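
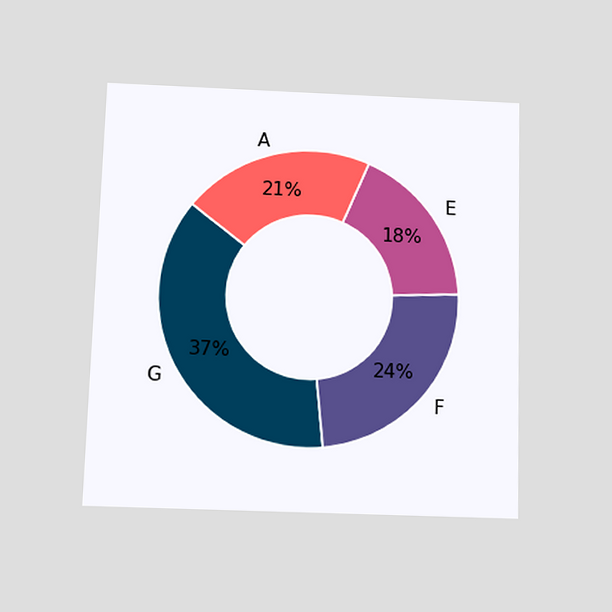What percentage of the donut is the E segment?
The chart is viewed slightly from below. The E segment takes up 18% of the ring.

18%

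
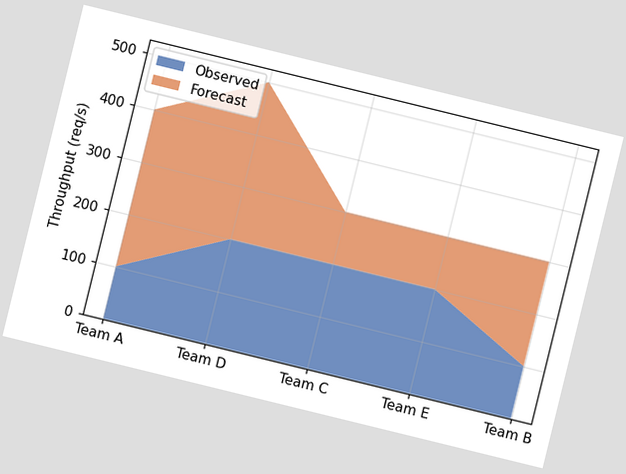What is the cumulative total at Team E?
The chart is tilted about 14° clockwise. The stacked total at Team E reaches 300req/s.

300req/s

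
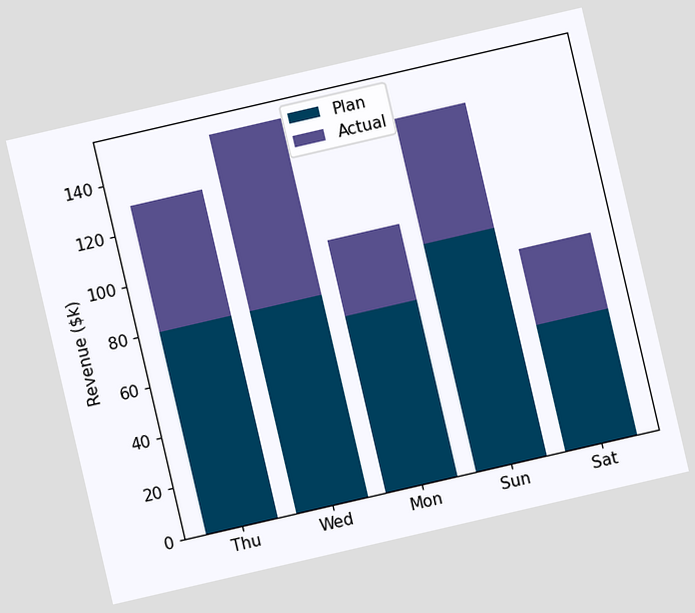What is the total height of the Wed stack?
$150k

The chart is tilted about 13° counter-clockwise. The Wed stack's top reaches $150k on the y-axis.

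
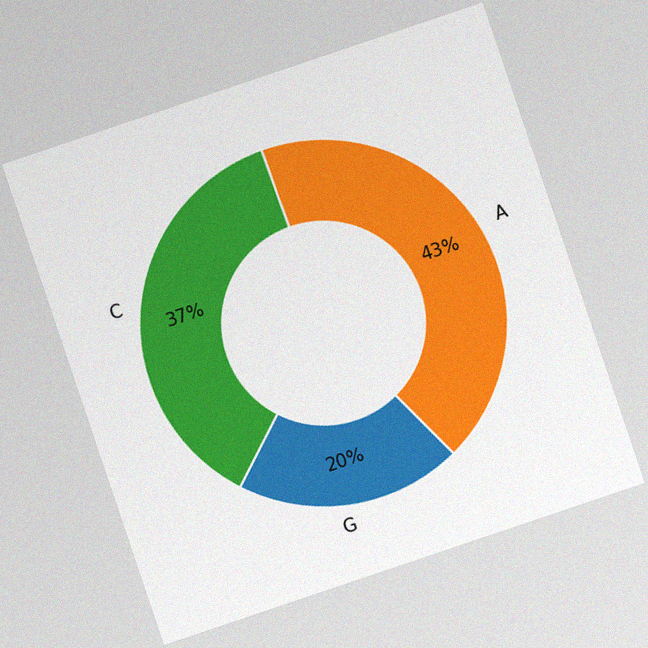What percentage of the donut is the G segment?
20%

The chart is tilted about 19° counter-clockwise, with some photo noise. The G segment takes up 20% of the ring.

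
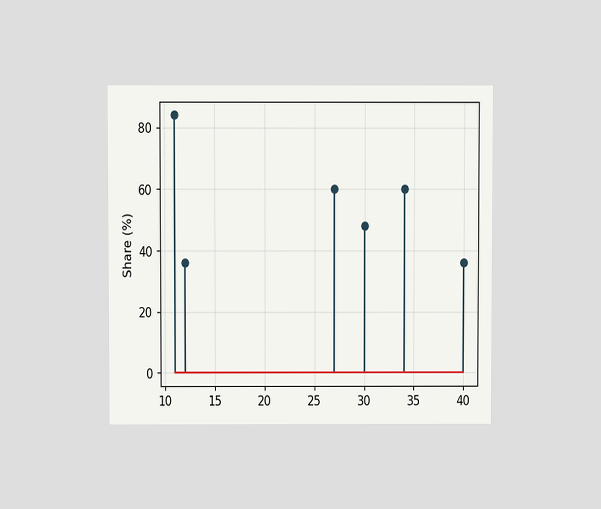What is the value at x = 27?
The chart is viewed at a slight angle. The stem at x=27 reaches 60%.

60%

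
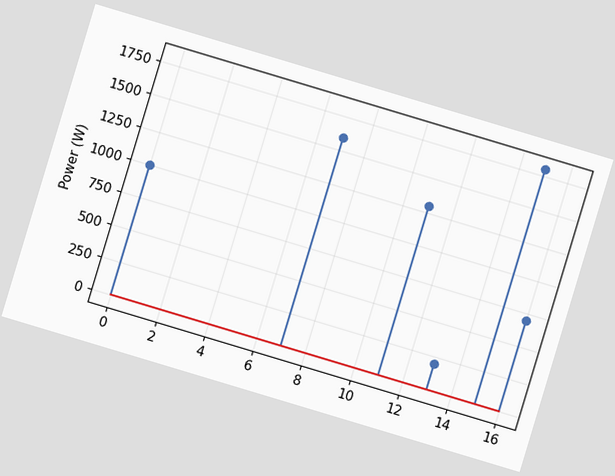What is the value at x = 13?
The chart is tilted about 17° clockwise. The stem at x=13 reaches 200W.

200W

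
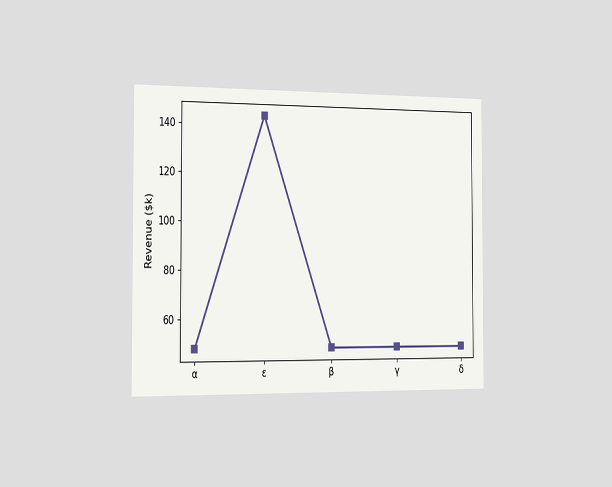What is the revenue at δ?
$48k

The chart is viewed slightly from the left. At δ, the line is at $48k.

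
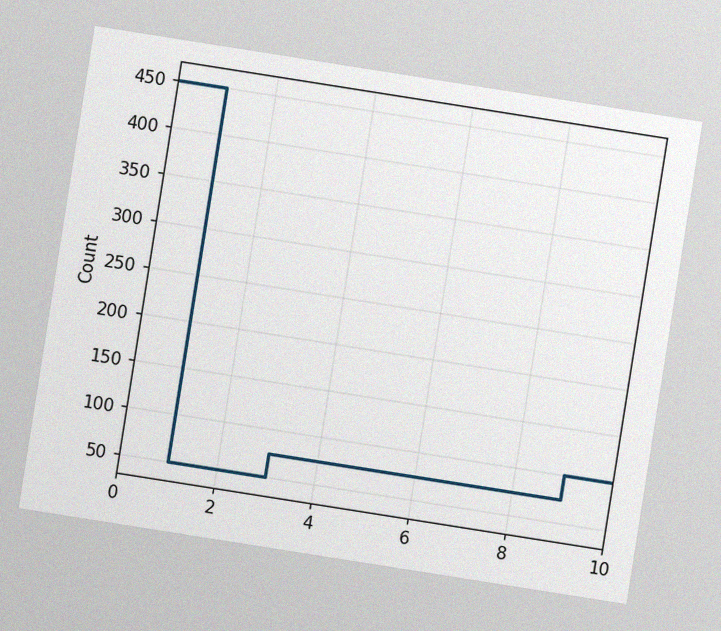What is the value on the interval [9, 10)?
100

The chart is tilted about 9° clockwise, with some photo noise. On [9, 10) the step sits at 100.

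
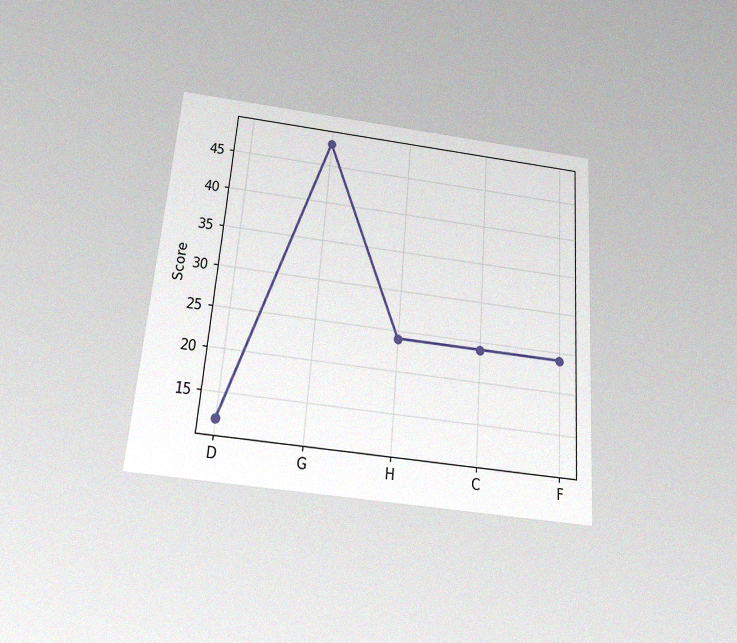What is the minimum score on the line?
12

The chart is tilted about 4° clockwise and viewed slightly from below, with some photo noise. The lowest point is at D, and reading across to the y-axis gives 12.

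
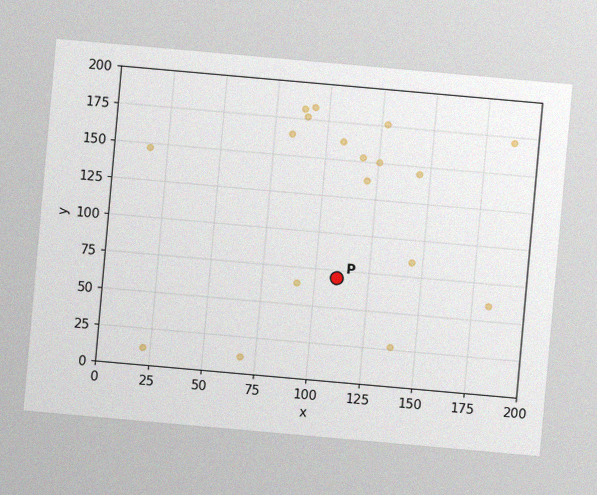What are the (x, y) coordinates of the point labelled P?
(110, 70)

The chart is tilted about 5° clockwise, with some photo noise. Following the gridlines from P to each axis, P sits at (110, 70).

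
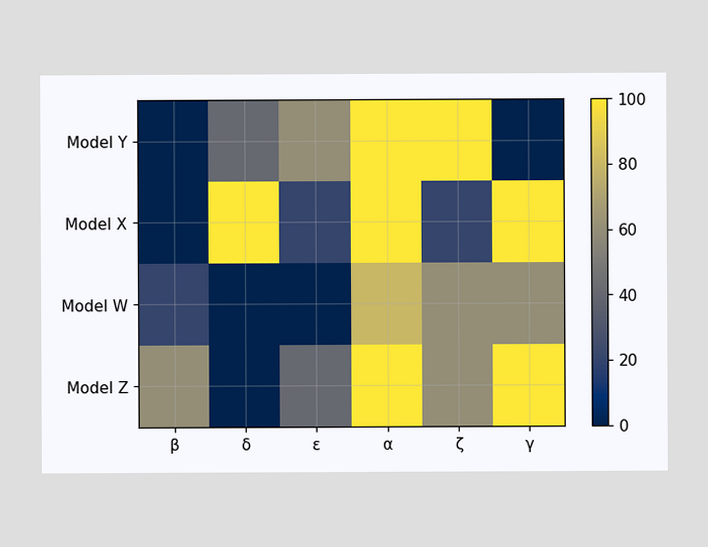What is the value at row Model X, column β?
0

Matching cell (Model X, β) against the colorbar gives 0.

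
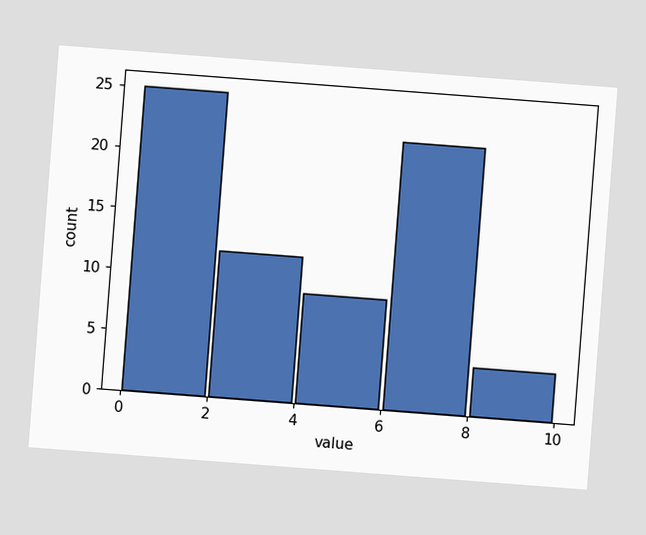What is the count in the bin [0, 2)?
25

The chart is tilted about 4° clockwise. The [0, 2) bin has height 25.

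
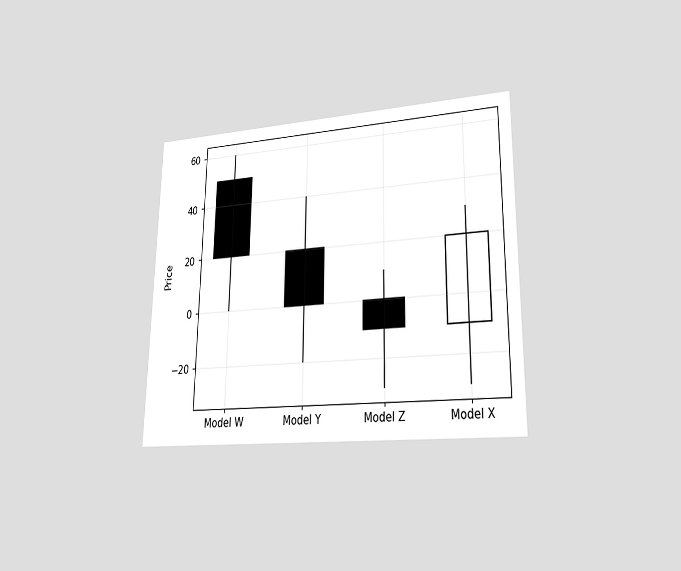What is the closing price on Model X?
20

The chart is viewed at a slight angle. The Model X candle closes at 20.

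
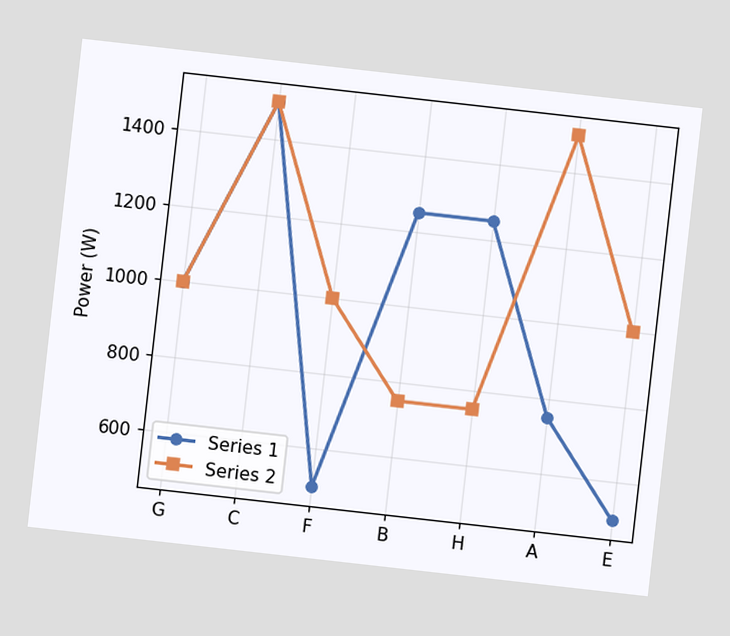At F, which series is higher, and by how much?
The chart is tilted about 6° clockwise. At F, Series 2 sits above the other line by 500W.

Series 2, by 500W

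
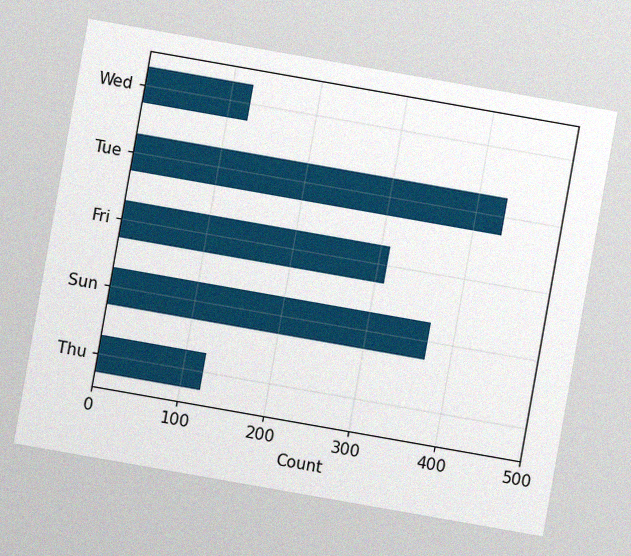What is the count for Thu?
The chart is tilted about 10° clockwise, with some photo noise. Reading along the chart's x-axis, the Thu bar reaches 124.

124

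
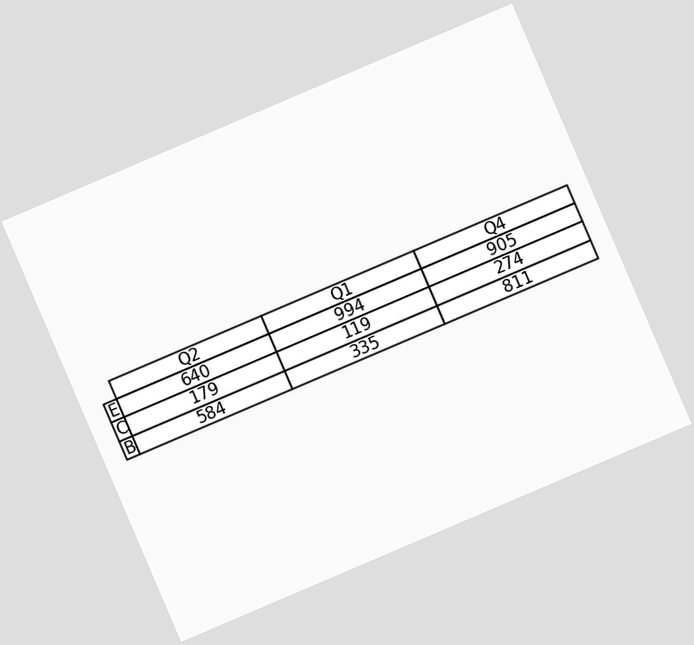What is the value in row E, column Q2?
The chart is tilted about 23° counter-clockwise. The (E, Q2) cell reads 640.

640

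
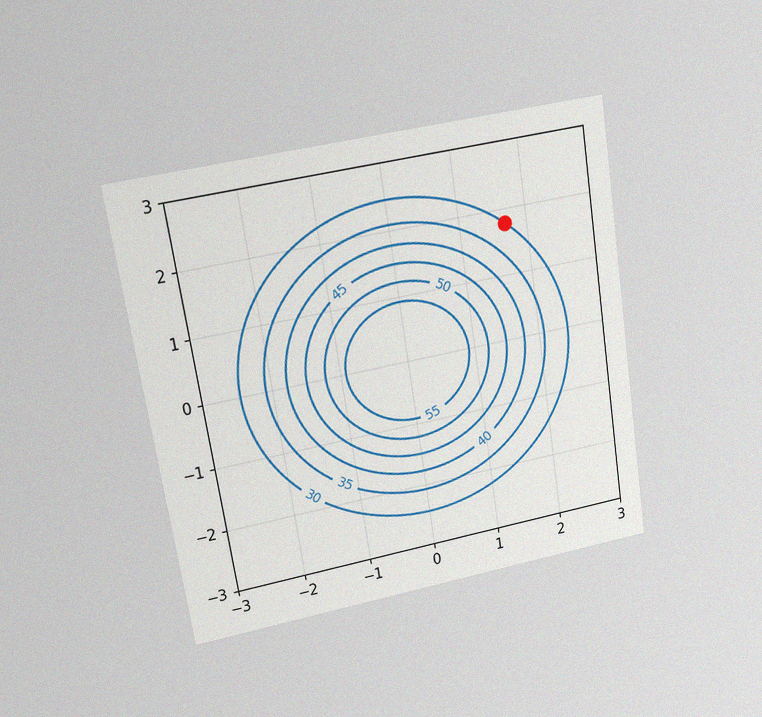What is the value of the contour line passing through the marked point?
The chart is tilted about 9° counter-clockwise and viewed at a slight angle, with some photo noise. The marked point sits on the contour labelled 30.

30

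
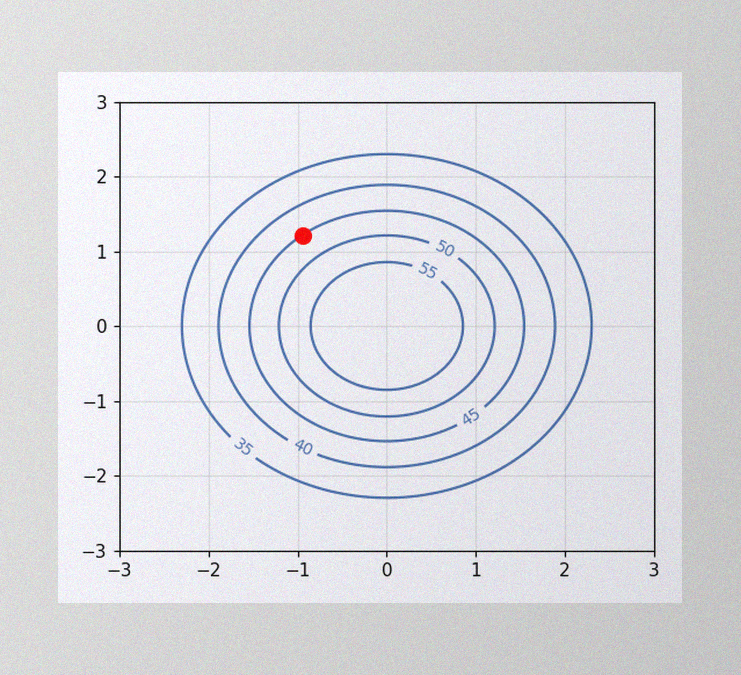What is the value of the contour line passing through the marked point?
45

The image has some photo noise and uneven lighting. The marked point sits on the contour labelled 45.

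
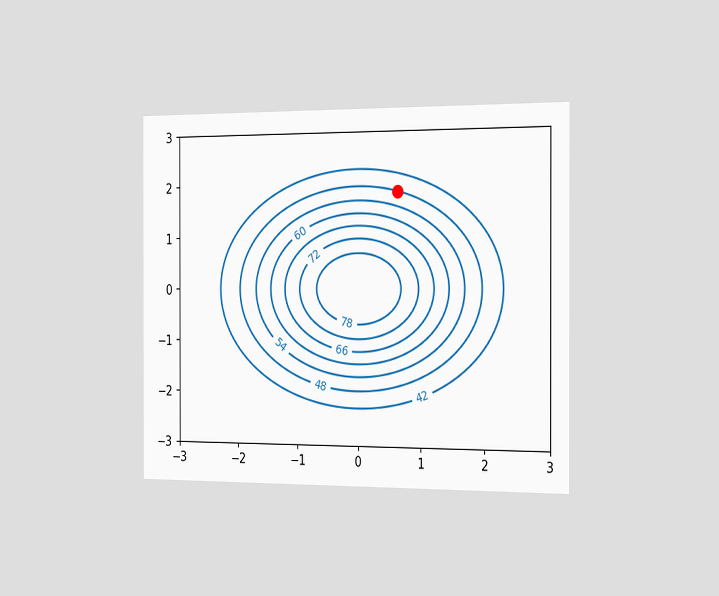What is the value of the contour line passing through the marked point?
The chart is viewed slightly from the right. The marked point sits on the contour labelled 48.

48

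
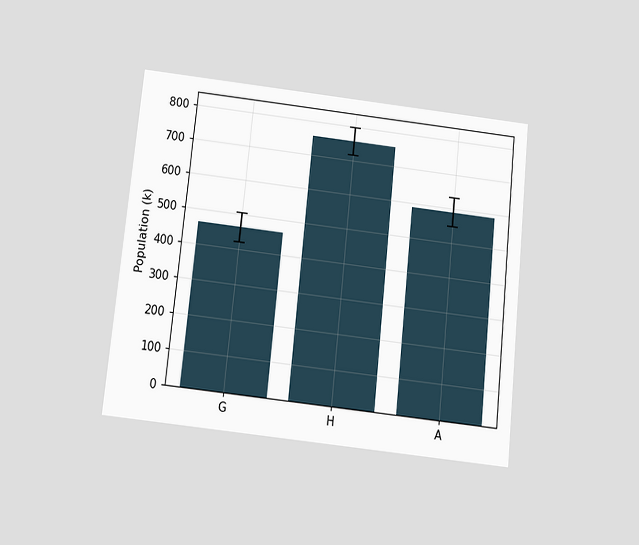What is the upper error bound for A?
630k

The chart is tilted about 6° clockwise and viewed slightly from below. The A bar's upper whisker reaches 630k.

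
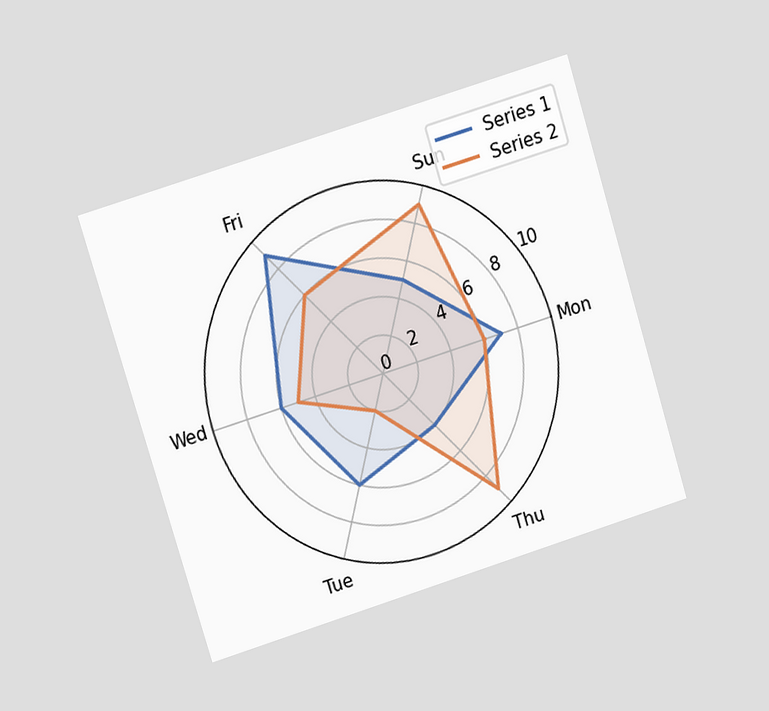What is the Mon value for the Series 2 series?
The chart is tilted about 17° counter-clockwise and viewed at a slight angle. On the Mon axis, Series 2 reaches 6.

6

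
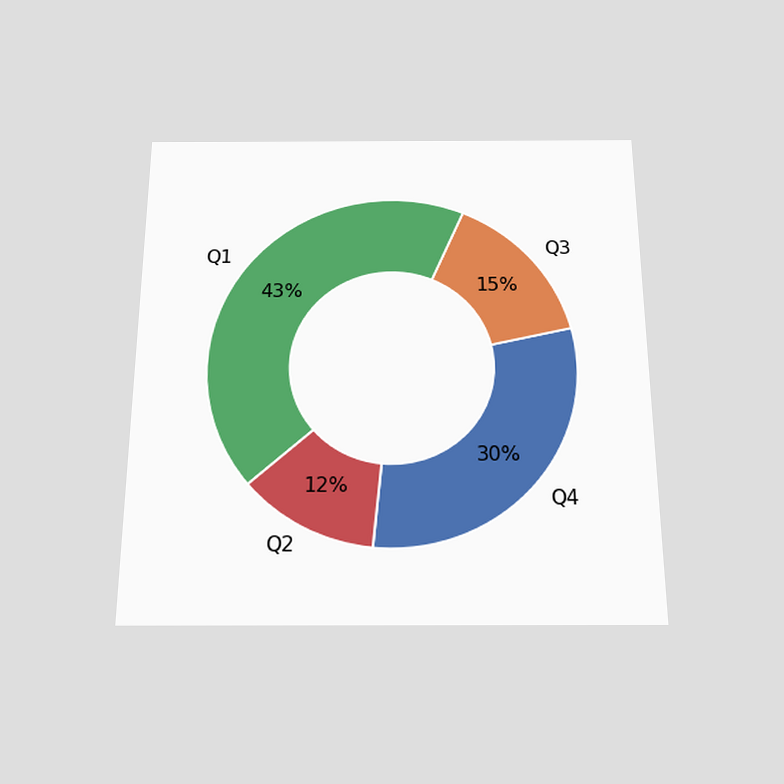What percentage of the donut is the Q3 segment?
15%

The chart is viewed slightly from below. The Q3 segment takes up 15% of the ring.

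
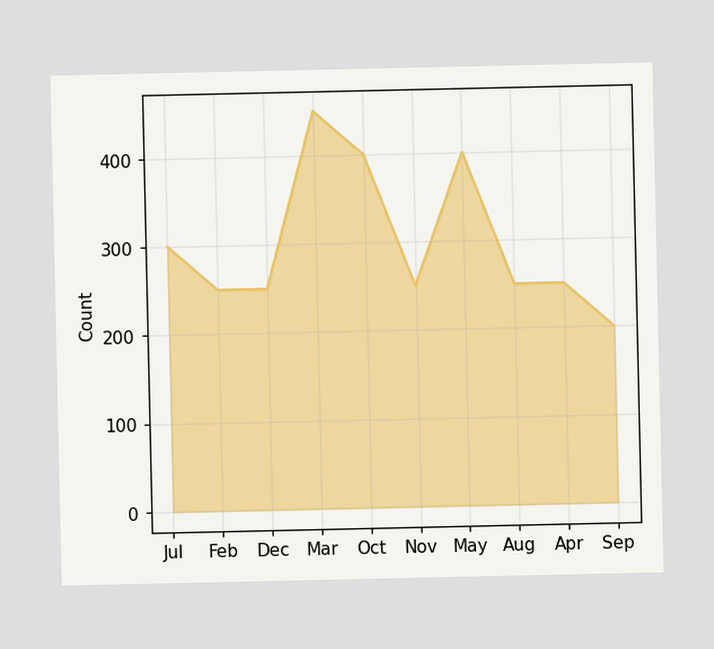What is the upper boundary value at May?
400

At May the upper boundary is at 400.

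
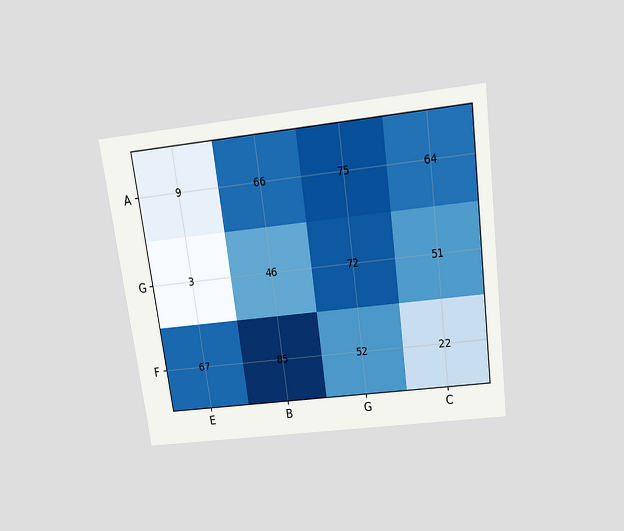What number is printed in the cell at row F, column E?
The chart is tilted about 8° counter-clockwise and viewed slightly from above. The (F, E) cell reads 67.

67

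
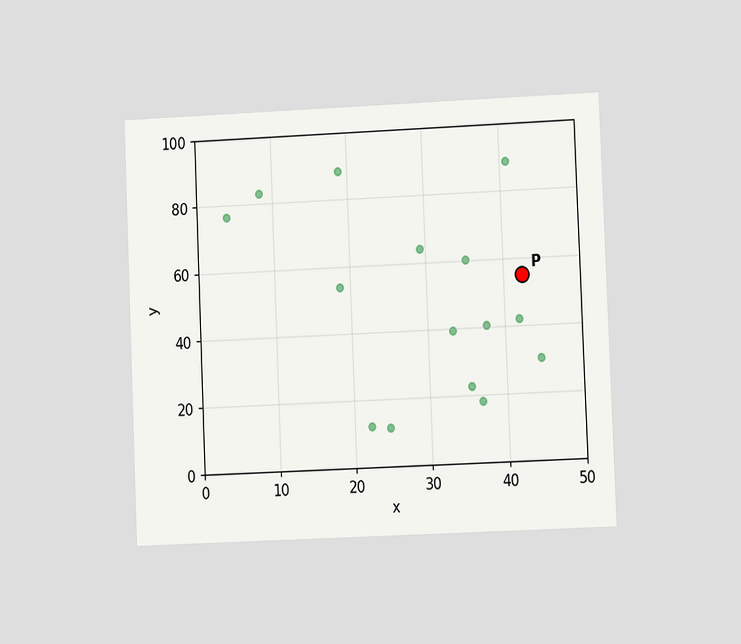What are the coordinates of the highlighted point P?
The chart is tilted about 2° counter-clockwise and viewed at a slight angle. Following the gridlines from P to each axis, P sits at (42.5, 55).

(42.5, 55)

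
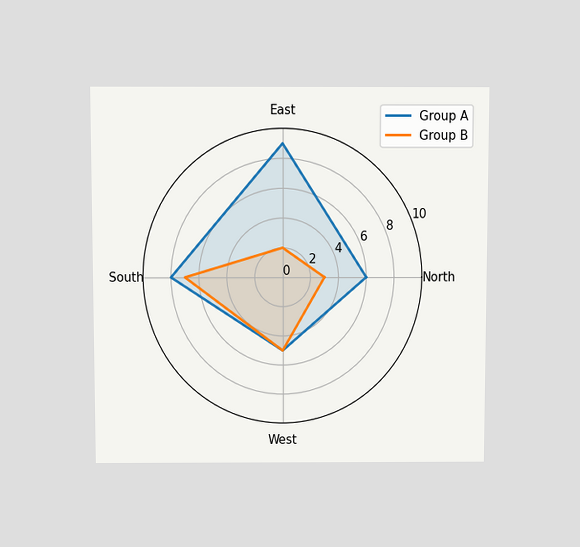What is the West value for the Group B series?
5

The chart is viewed slightly from above. On the West axis, Group B reaches 5.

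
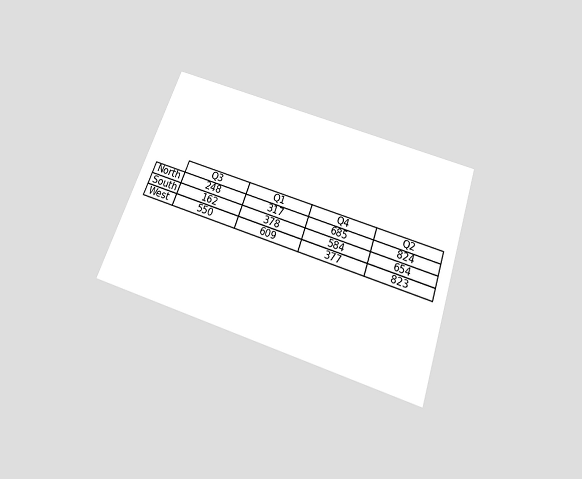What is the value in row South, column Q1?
378

The chart is tilted about 19° clockwise and viewed slightly from below. The (South, Q1) cell reads 378.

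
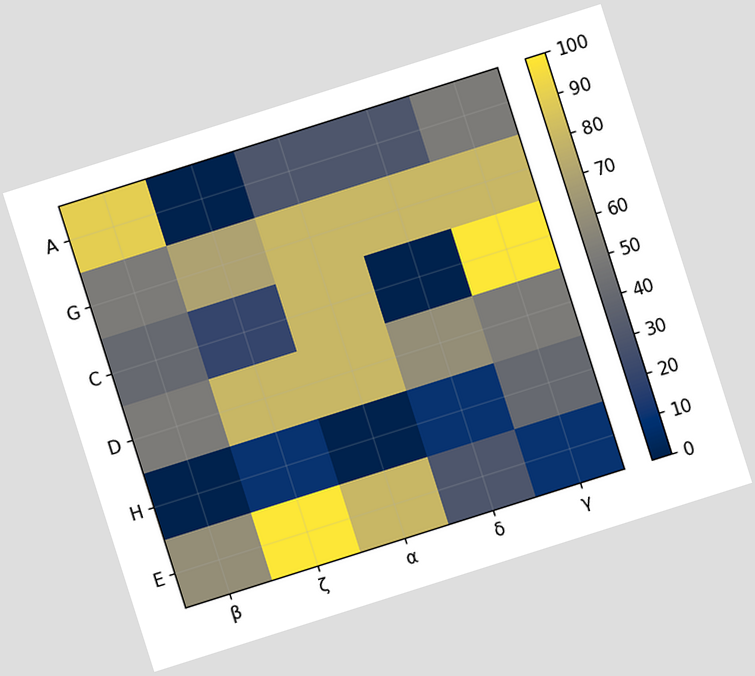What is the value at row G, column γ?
The chart is tilted about 18° counter-clockwise. Matching cell (G, γ) against the colorbar gives 80.

80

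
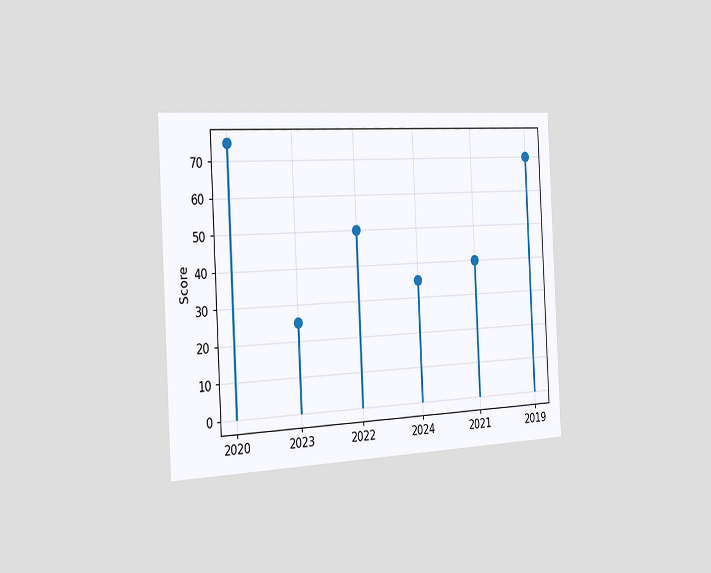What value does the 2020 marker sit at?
The chart is tilted about 3° counter-clockwise and viewed slightly from the left. The 2020 marker sits at 75.

75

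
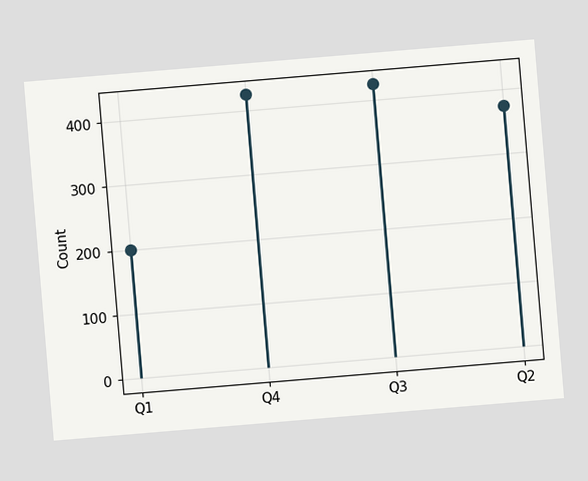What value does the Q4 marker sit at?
425

The chart is tilted about 5° counter-clockwise. The Q4 marker sits at 425.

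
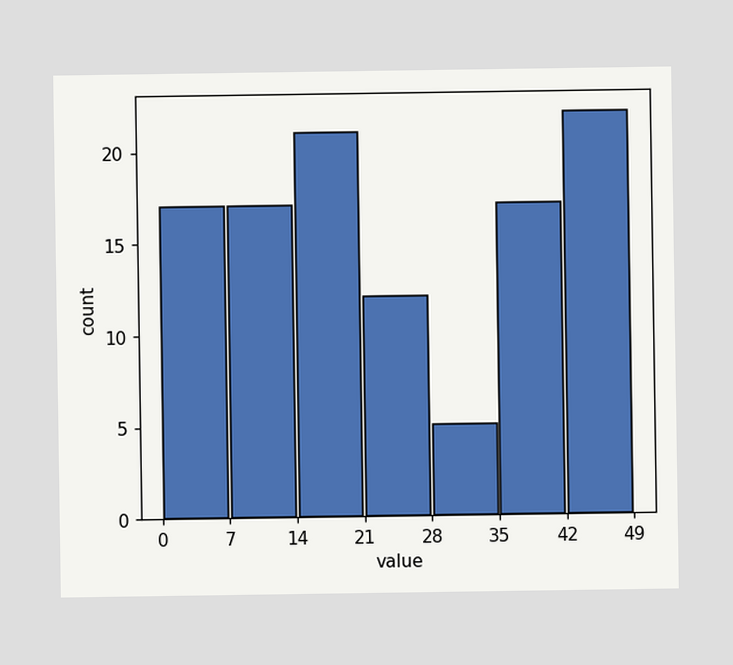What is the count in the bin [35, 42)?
The [35, 42) bin has height 17.

17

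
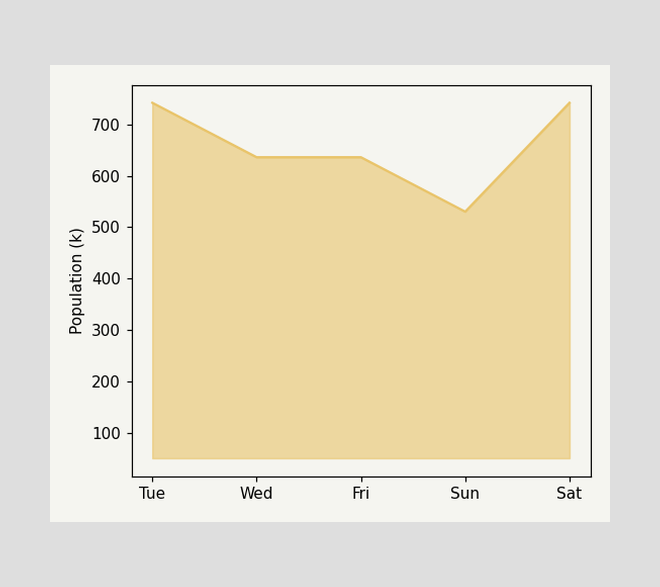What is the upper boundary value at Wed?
At Wed the upper boundary is at 636k.

636k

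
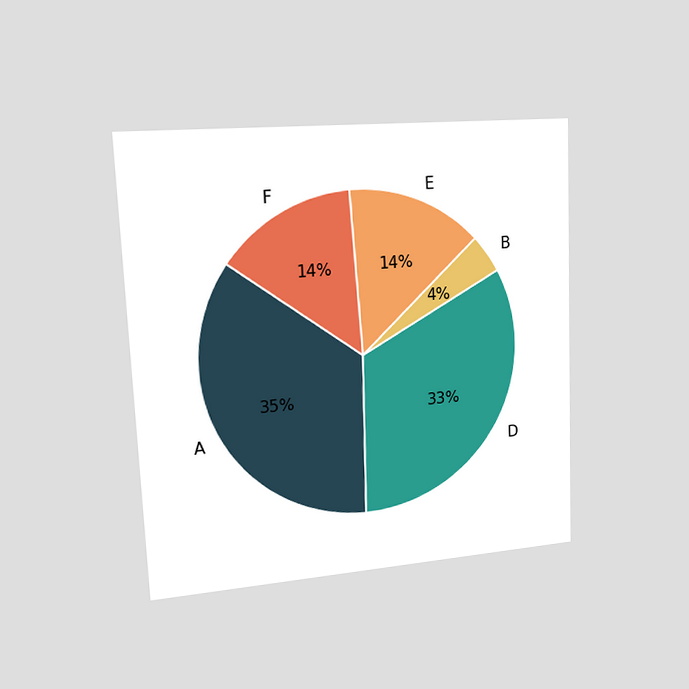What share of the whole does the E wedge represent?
14%

The chart is tilted about 2° counter-clockwise and viewed slightly from the left. The E slice takes up 14% of the pie.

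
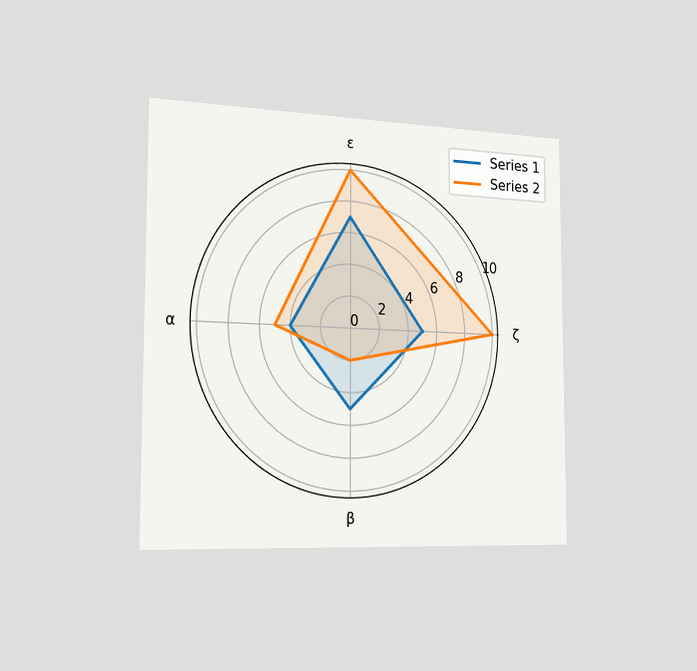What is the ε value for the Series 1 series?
The chart is viewed slightly from the left. On the ε axis, Series 1 reaches 7.

7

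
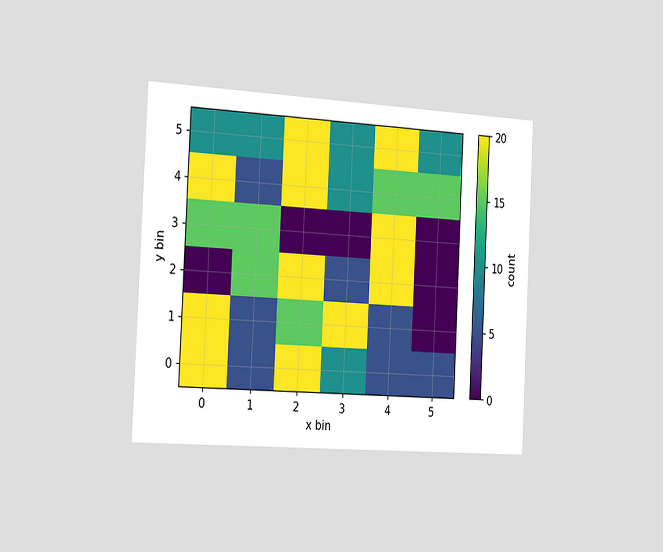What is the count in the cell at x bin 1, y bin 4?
5

The chart is tilted about 3° clockwise and viewed slightly from the left. Matching the cell (1, 4) against the colorbar gives 5.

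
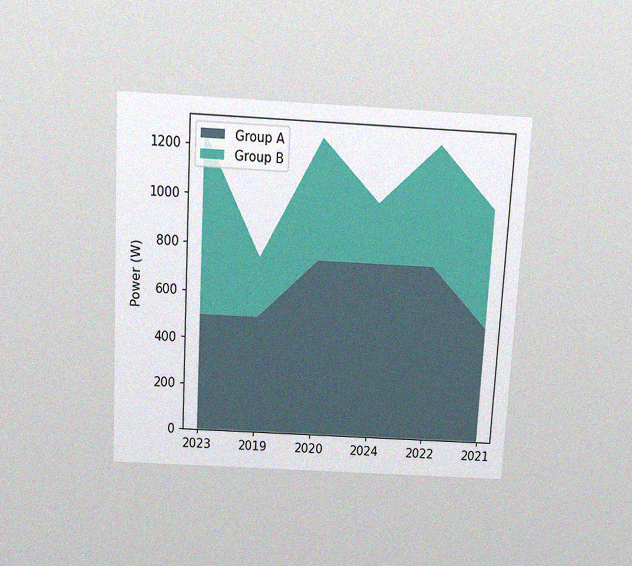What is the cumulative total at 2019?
750W

The chart is tilted about 3° clockwise and viewed slightly from above, with some photo noise. The stacked total at 2019 reaches 750W.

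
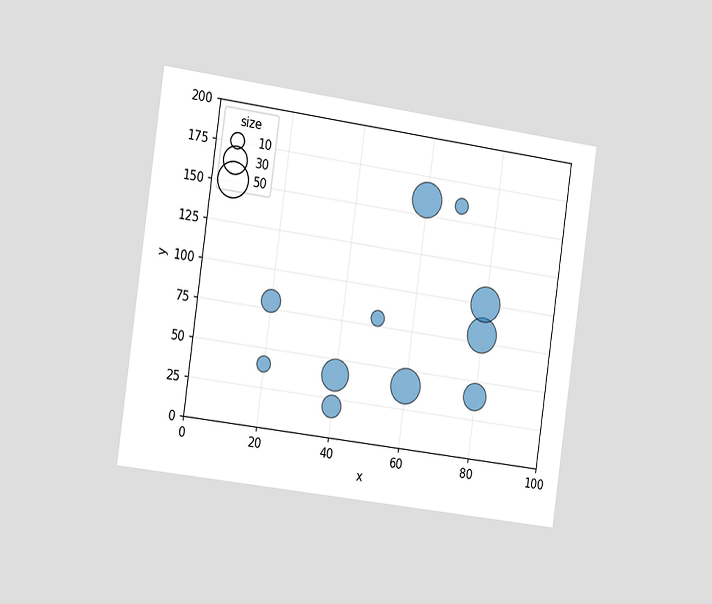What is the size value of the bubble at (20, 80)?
The chart is tilted about 8° clockwise and viewed slightly from the left. Matching the bubble at (20, 80) against the size legend gives 20.

20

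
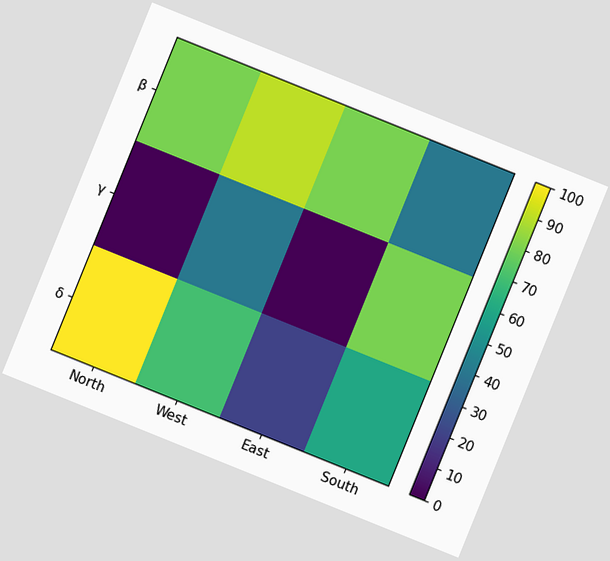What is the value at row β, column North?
80

The chart is tilted about 22° clockwise. Matching cell (β, North) against the colorbar gives 80.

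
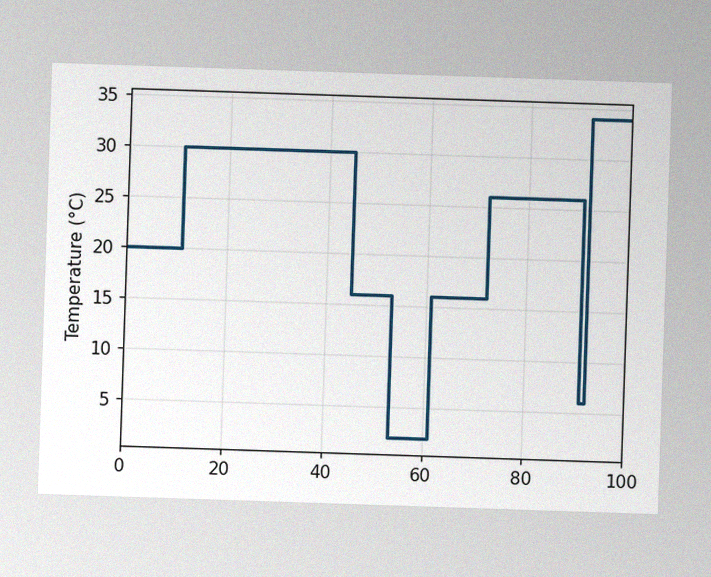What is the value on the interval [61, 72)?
16°C

The image has some photo noise and uneven lighting. On [61, 72) the step sits at 16°C.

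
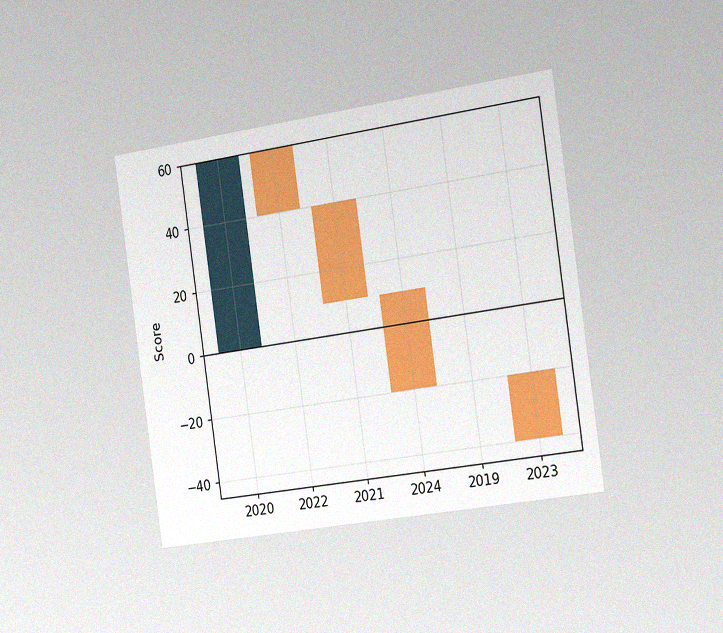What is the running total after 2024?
The chart is tilted about 8° counter-clockwise and viewed slightly from the right, with some photo noise. After 2024 the running total reaches -20.

-20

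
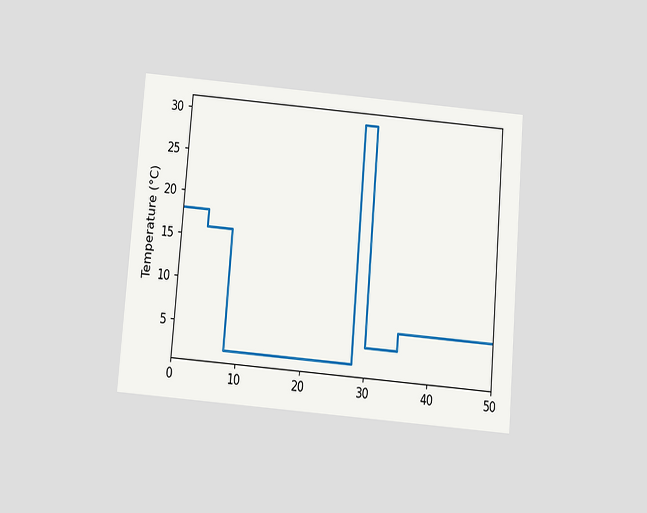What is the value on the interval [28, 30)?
The chart is tilted about 5° clockwise and viewed slightly from below. On [28, 30) the step sits at 30°C.

30°C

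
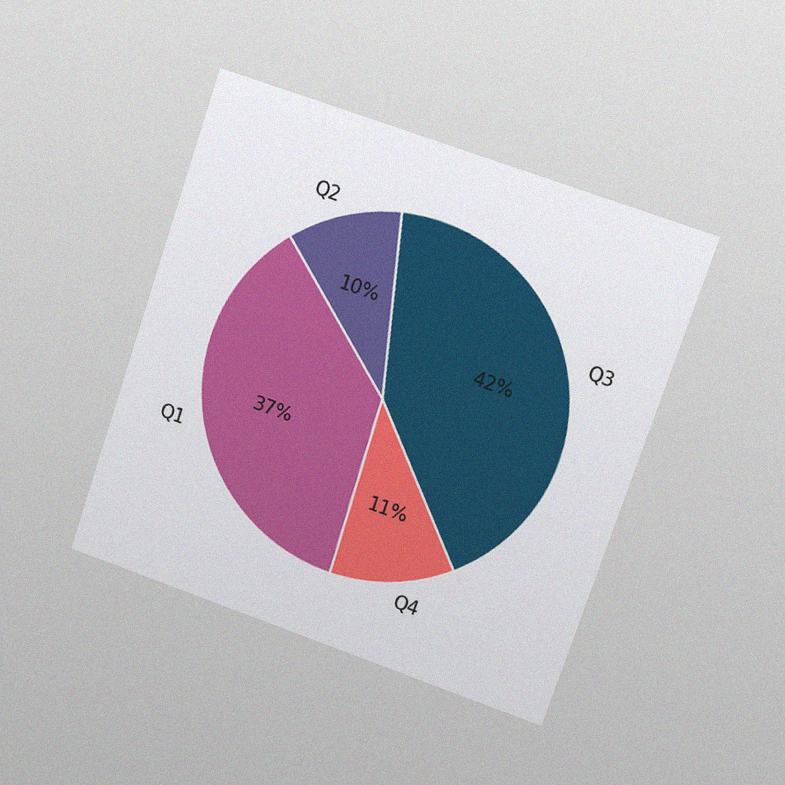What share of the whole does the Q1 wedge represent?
37%

The chart is tilted about 19° clockwise and viewed slightly from the right, with some photo noise. The Q1 slice takes up 37% of the pie.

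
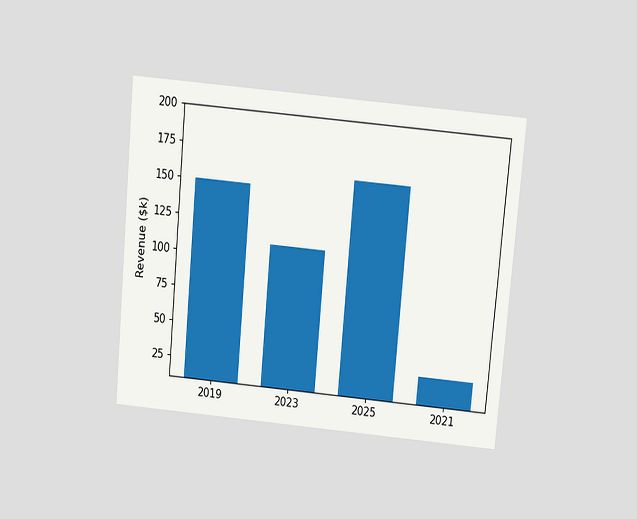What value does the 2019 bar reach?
The chart is tilted about 5° clockwise and viewed slightly from above. Reading along the chart's y-axis, the 2019 bar reaches $150k.

$150k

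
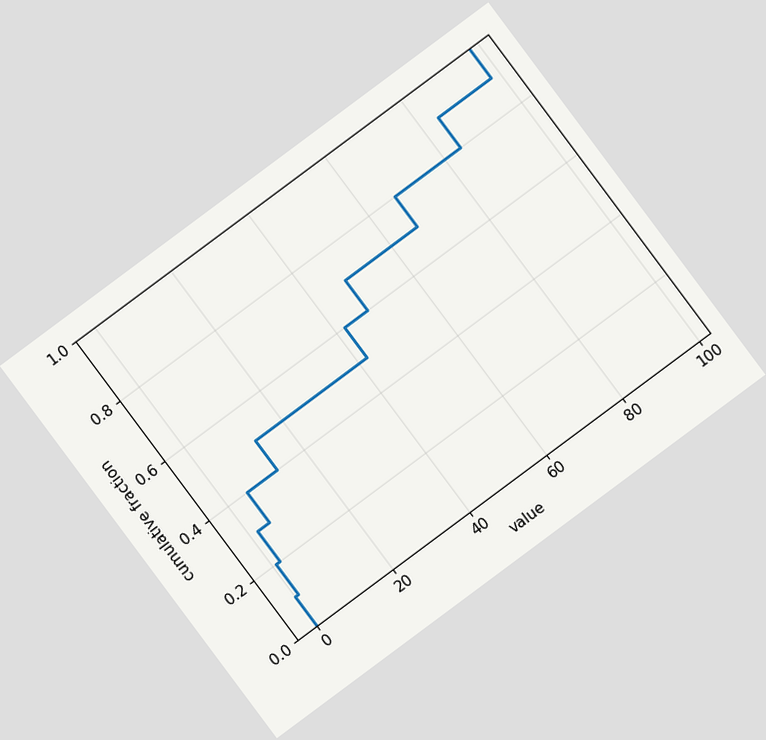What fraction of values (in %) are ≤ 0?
10%

The chart is tilted about 37° counter-clockwise. At x=0 the ECDF step is at 10%.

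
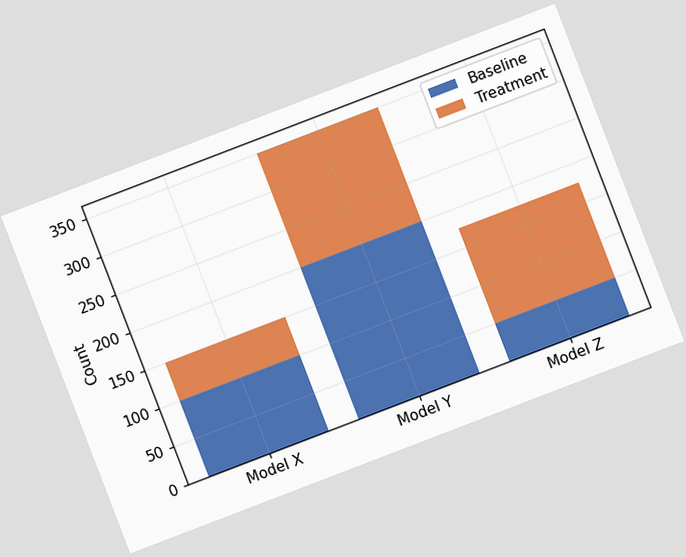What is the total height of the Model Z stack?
The chart is tilted about 21° counter-clockwise. The Model Z stack's top reaches 175 on the y-axis.

175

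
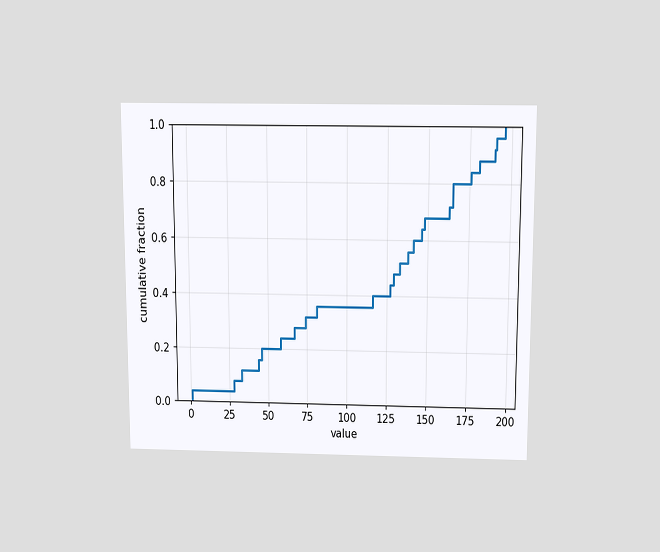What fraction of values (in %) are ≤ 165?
The chart is viewed slightly from above. At x=165 the ECDF step is at 80%.

80%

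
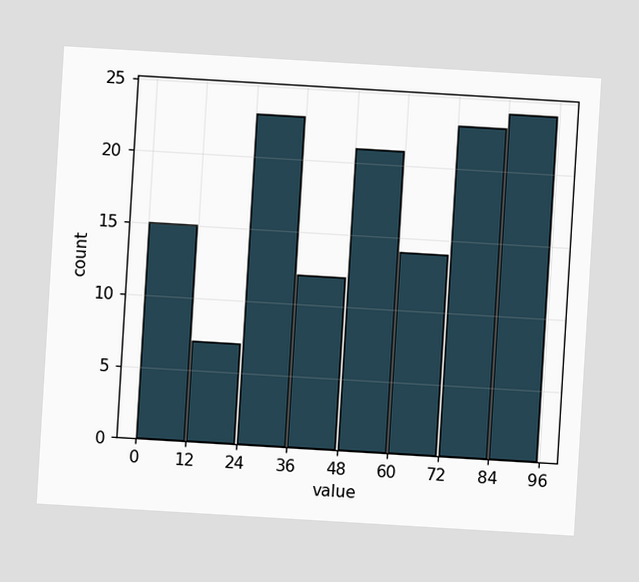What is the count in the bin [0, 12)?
The chart is tilted about 3° clockwise. The [0, 12) bin has height 15.

15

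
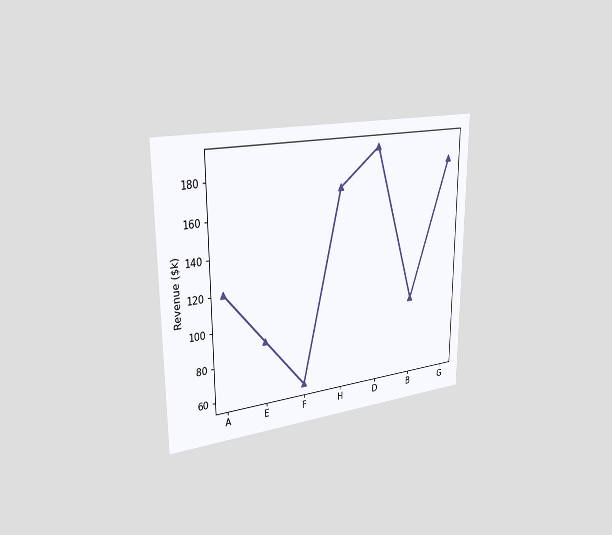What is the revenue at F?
The chart is viewed slightly from the left. At F, the line is at $60k.

$60k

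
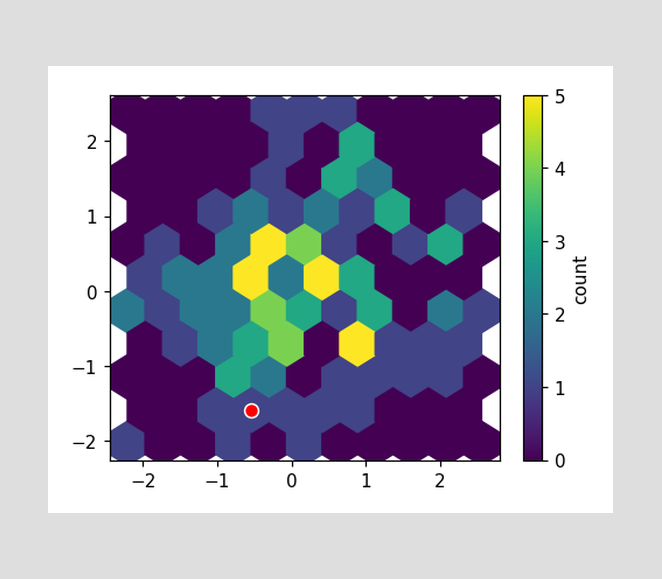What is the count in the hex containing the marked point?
The marked hex reads 1 on the colorbar.

1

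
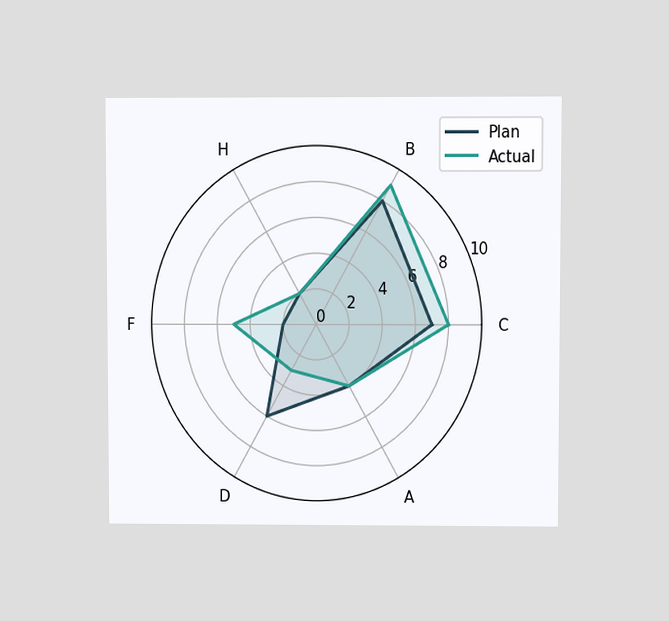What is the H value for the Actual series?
The chart is viewed at a slight angle. On the H axis, Actual reaches 2.

2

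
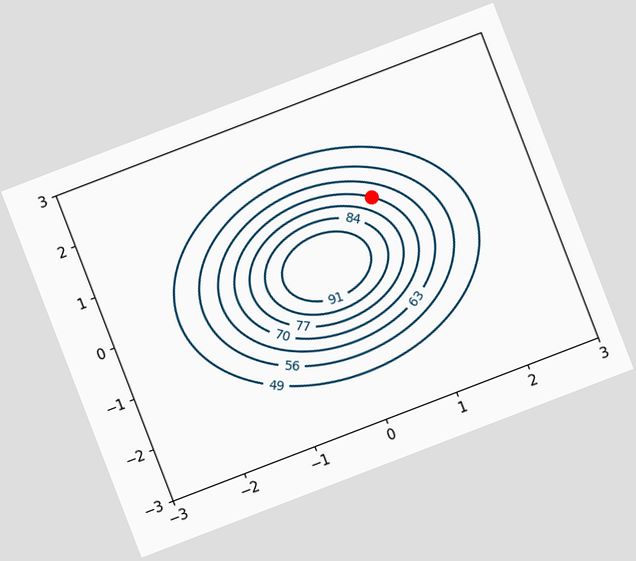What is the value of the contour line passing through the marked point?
70

The chart is tilted about 21° counter-clockwise. The marked point sits on the contour labelled 70.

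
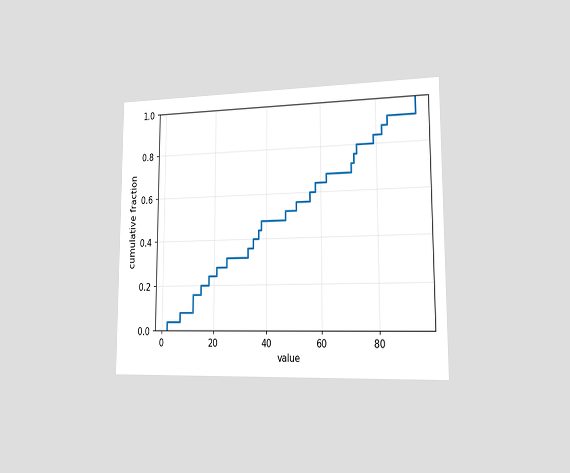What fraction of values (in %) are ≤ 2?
4%

The chart is viewed slightly from the right. At x=2 the ECDF step is at 4%.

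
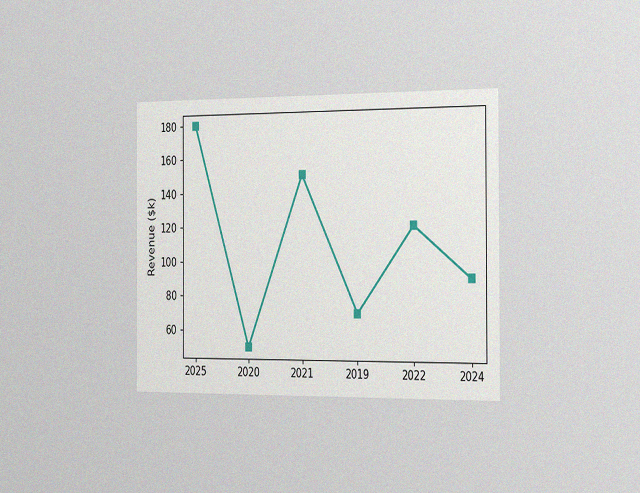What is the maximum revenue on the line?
The chart is viewed slightly from the right, with some photo noise. The highest point is at 2025, and reading across to the y-axis gives $180k.

$180k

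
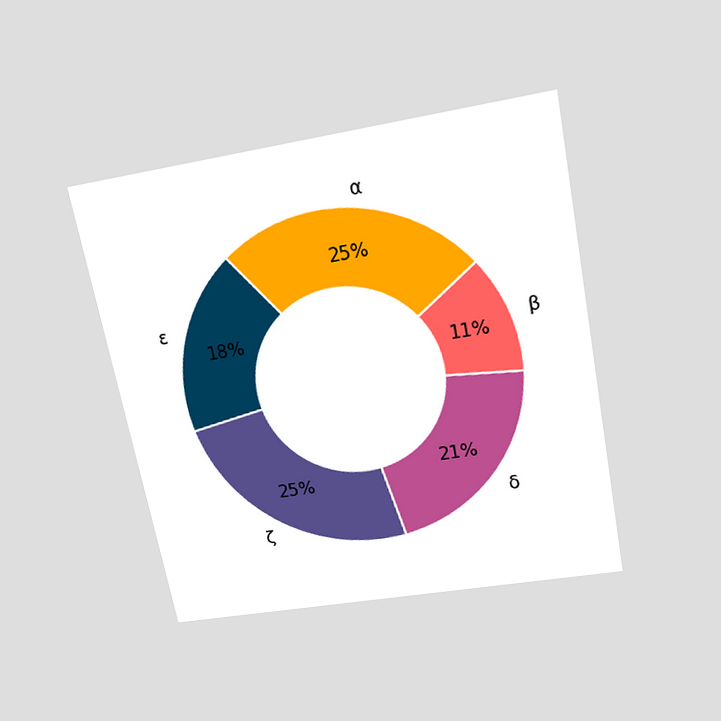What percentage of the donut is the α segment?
The chart is tilted about 11° counter-clockwise and viewed slightly from above. The α segment takes up 25% of the ring.

25%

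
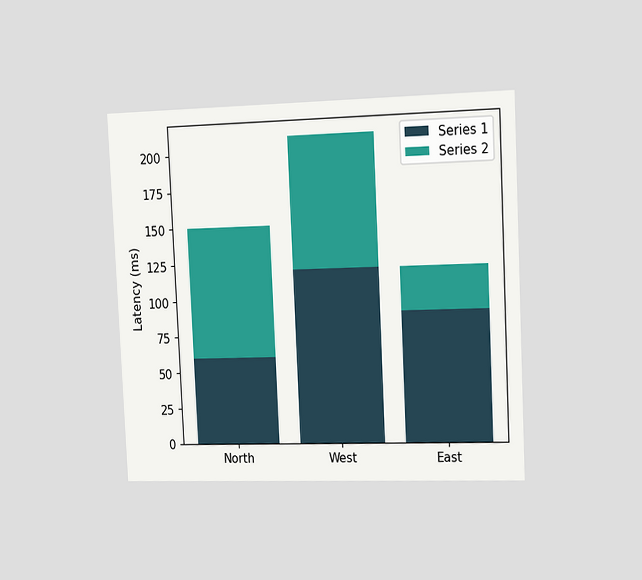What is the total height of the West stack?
210ms

The chart is tilted about 3° counter-clockwise and viewed slightly from the right. The West stack's top reaches 210ms on the y-axis.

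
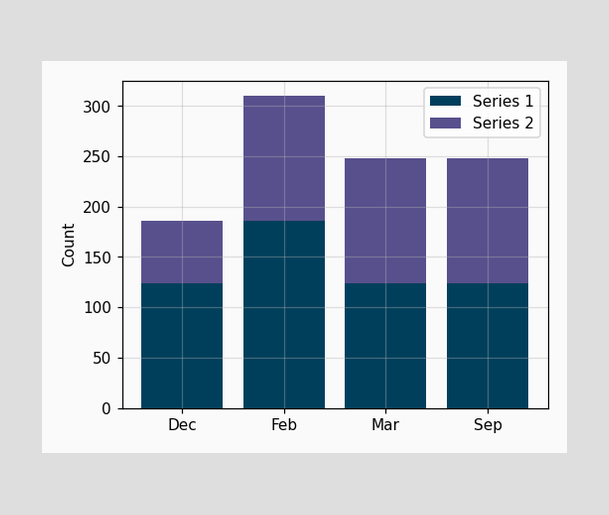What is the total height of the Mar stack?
The Mar stack's top reaches 248 on the y-axis.

248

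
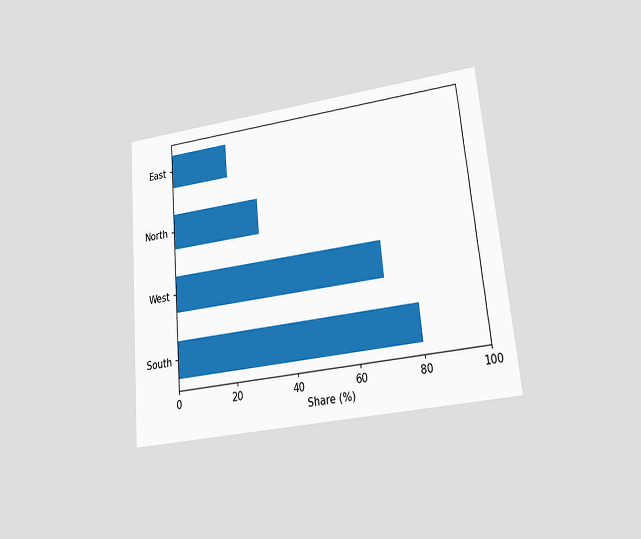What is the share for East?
The chart is tilted about 5° counter-clockwise and viewed at a slight angle. Reading along the chart's x-axis, the East bar reaches 20%.

20%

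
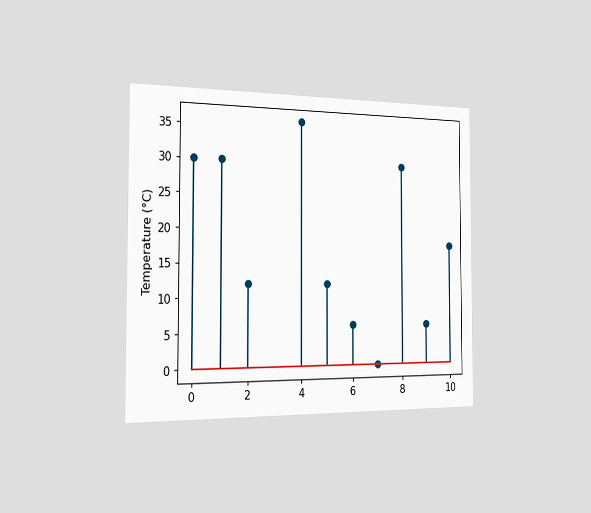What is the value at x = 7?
0°C

The chart is viewed slightly from the left. The stem at x=7 reaches 0°C.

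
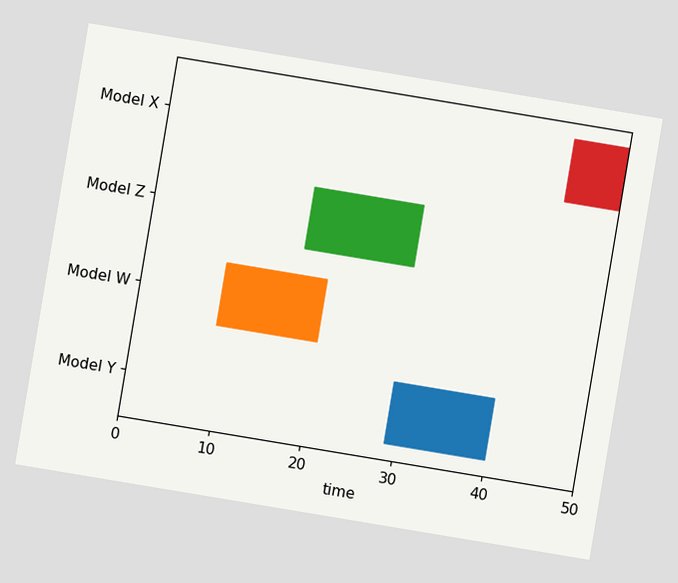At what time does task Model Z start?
17

The chart is tilted about 9° clockwise. The Model Z bar begins at t=17.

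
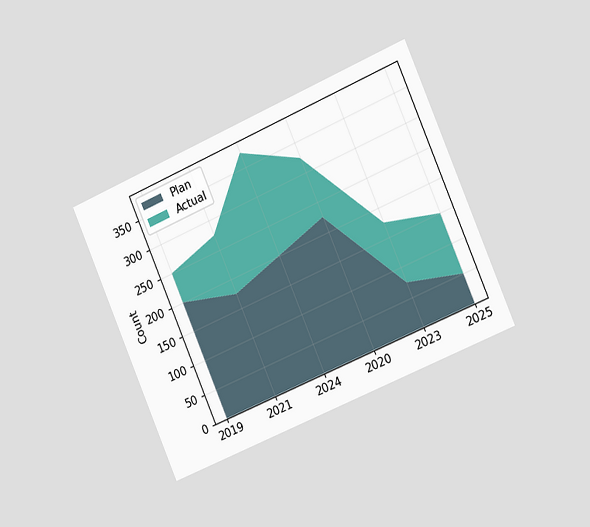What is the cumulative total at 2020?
The chart is tilted about 23° counter-clockwise and viewed slightly from the right. The stacked total at 2020 reaches 325.

325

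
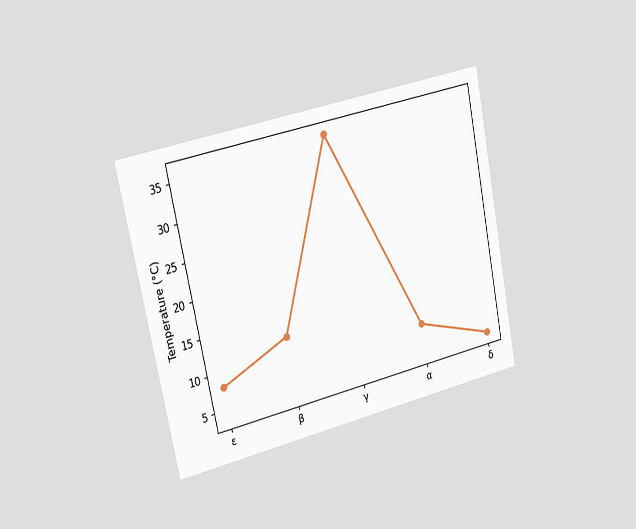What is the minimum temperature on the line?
4°C

The chart is tilted about 11° counter-clockwise and viewed slightly from the left. The lowest point is at δ, and reading across to the y-axis gives 4°C.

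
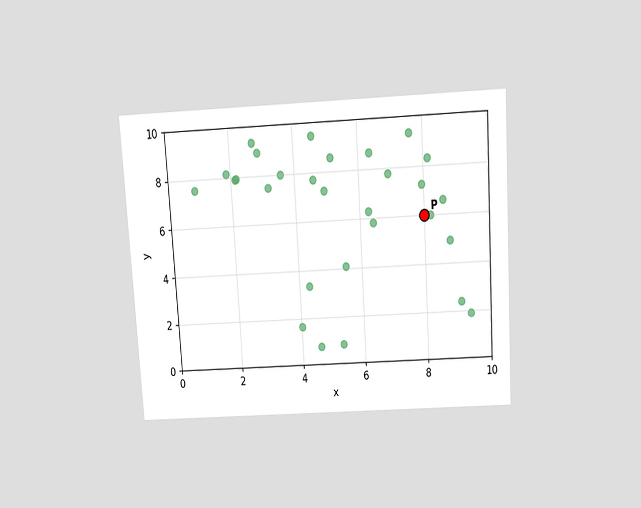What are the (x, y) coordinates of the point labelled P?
The chart is tilted about 4° counter-clockwise and viewed slightly from above. Following the gridlines from P to each axis, P sits at (8, 6).

(8, 6)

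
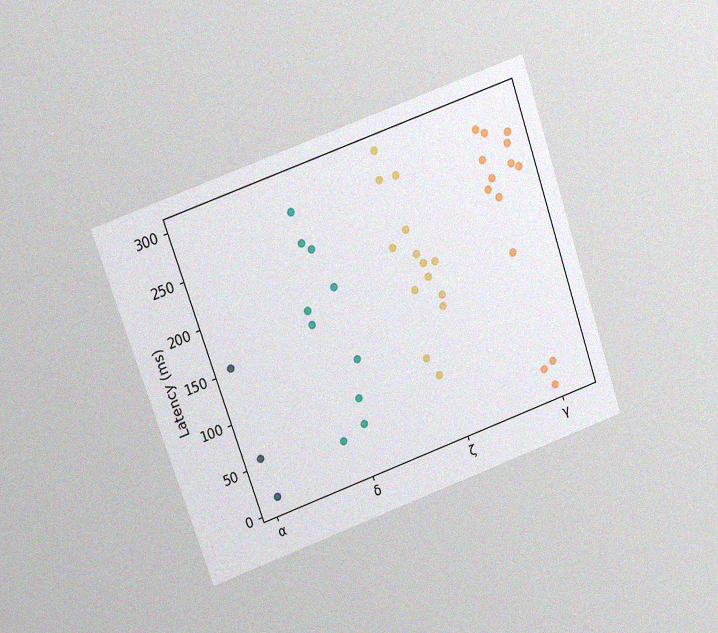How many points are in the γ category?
14

The chart is tilted about 19° counter-clockwise and viewed slightly from above, with some photo noise. Counting the markers in the γ column gives 14.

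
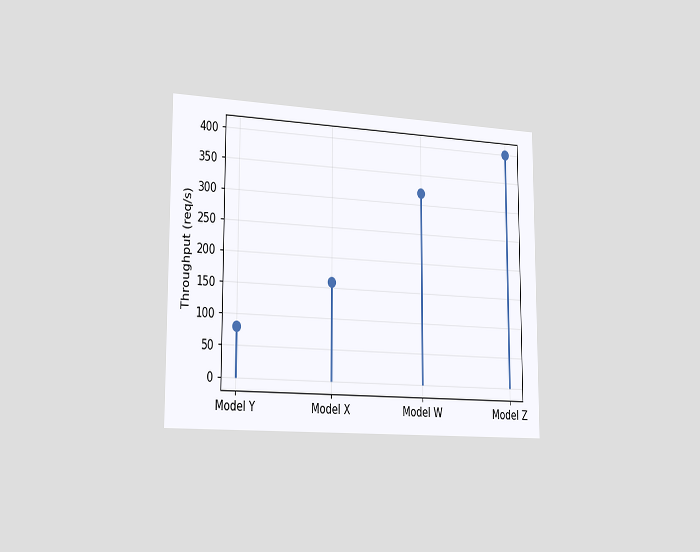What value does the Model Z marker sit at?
The chart is viewed slightly from the left. The Model Z marker sits at 400req/s.

400req/s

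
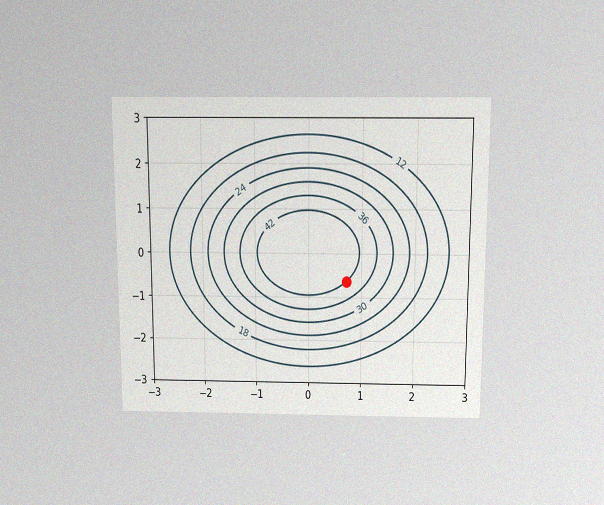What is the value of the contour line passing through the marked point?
The chart is viewed slightly from above, with some photo noise. The marked point sits on the contour labelled 42.

42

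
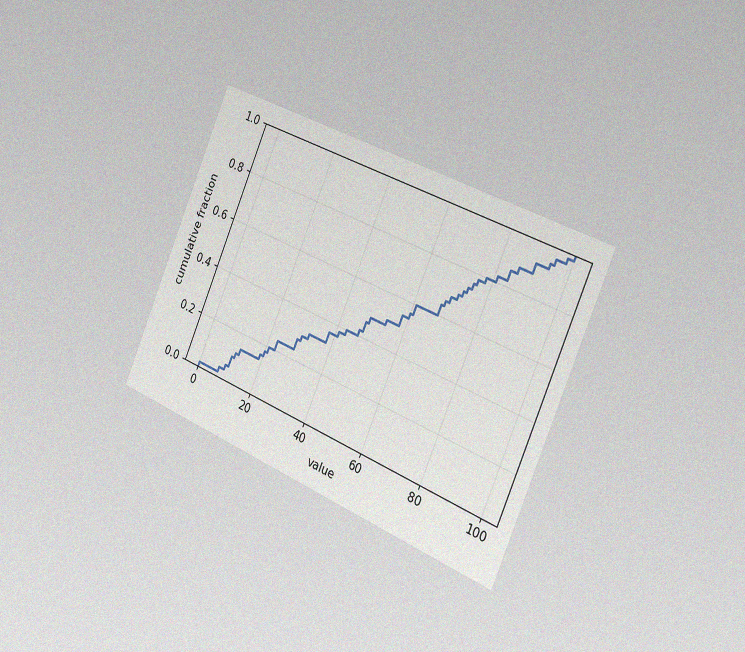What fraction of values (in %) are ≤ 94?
The chart is tilted about 23° clockwise and viewed slightly from the right, with some photo noise. At x=94 the ECDF step is at 94%.

94%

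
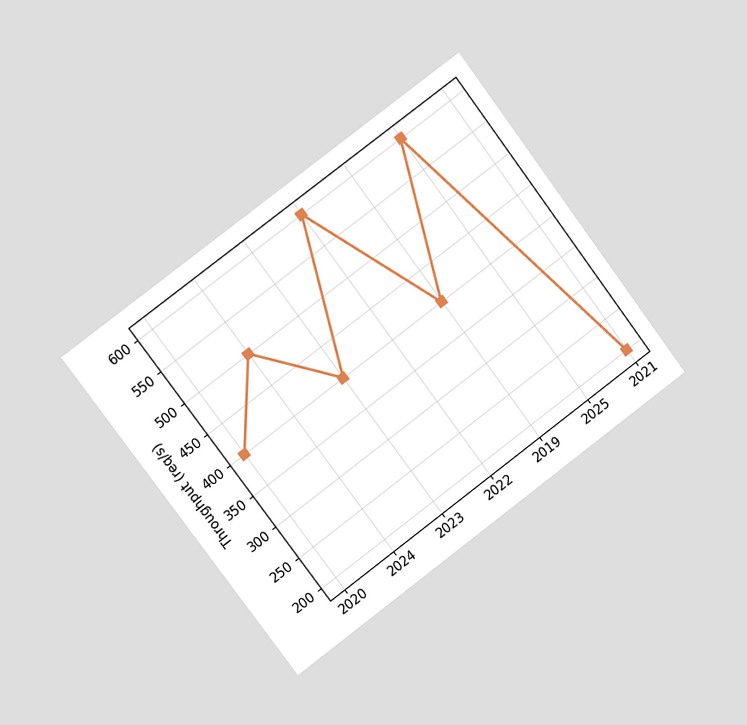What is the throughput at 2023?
400req/s

The chart is tilted about 37° counter-clockwise and viewed slightly from the left. At 2023, the line is at 400req/s.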